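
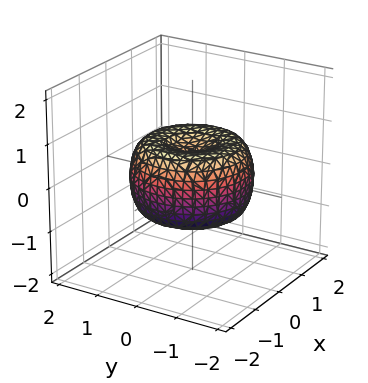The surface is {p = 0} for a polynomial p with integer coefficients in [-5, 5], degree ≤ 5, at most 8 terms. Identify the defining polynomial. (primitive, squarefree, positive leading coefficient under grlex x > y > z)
2*x^4 + 4*x^2*y^2 + 2*y^4 - 3*x^2 - 3*y^2 + 3*z^2 - 1

First, deg p = 4.
Next, by symmetry, the z-axis is an axis of rotation, so x and y enter only as x² + y².
Next, from the visible intercepts: a circular section at z = 0 has radius between 1 and 2.
Finally, together with the visible shape, these determine p as stated.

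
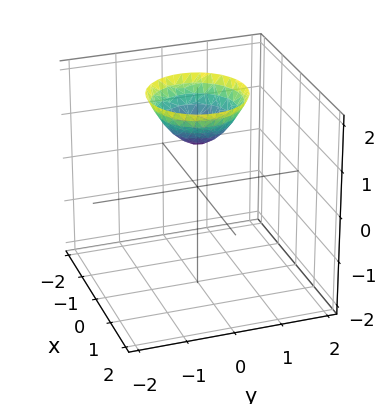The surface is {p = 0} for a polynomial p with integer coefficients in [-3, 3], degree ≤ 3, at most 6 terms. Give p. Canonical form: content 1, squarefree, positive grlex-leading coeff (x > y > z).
x^2 + y^2 - z + 1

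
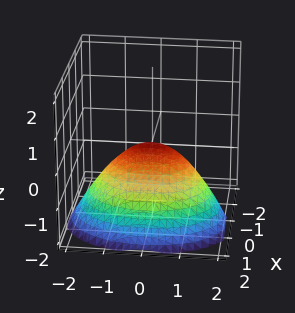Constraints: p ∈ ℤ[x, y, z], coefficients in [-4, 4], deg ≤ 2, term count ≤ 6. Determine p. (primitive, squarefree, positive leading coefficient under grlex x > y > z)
2*x^2 + x*z + y^2 + 2*z

1. The degree is 2 — no degree-1 surface has this shape.
2. Reading off the gridlines: one y-axis crossing is at y = 0; one z-axis crossing is at z = 0; it crosses the x-axis at the gridline x = 0.
3. Putting this together gives p.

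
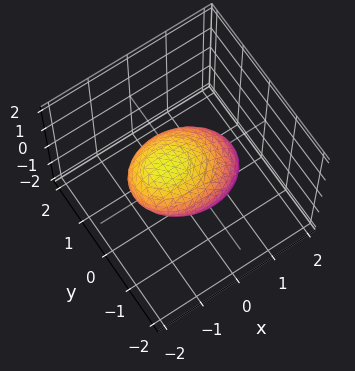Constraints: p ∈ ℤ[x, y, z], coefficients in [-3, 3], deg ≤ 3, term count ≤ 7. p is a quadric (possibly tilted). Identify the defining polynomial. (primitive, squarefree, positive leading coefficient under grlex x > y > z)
1. The degree is 2 — no degree-1 surface has this shape.
2. Reading off the gridlines: among the integer gridlines, it crosses the y-axis at y ∈ {-1, 1}; among the integer gridlines, it crosses the z-axis at z ∈ {-1, 1}.
3. Matching integer coefficients to the picture gives p.

2*x^2 + 2*x*z + 3*y^2 + 3*z^2 - 3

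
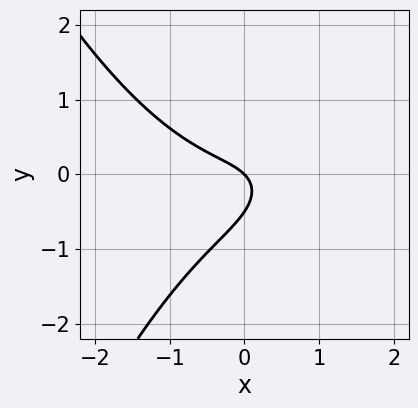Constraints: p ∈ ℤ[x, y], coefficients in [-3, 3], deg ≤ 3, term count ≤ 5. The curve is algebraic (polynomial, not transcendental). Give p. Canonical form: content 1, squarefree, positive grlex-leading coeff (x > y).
x^3 - x*y + 2*y^2 + x + y

First, degree: the shape is more complex than any degree-2 curve, so deg p = 3.
Next, reading off the gridlines: it meets the x-axis at x = 0 (among the integer gridlines); it meets the y-axis at y = 0 (among the integer gridlines).
Finally, the integer polynomial consistent with all of this is the stated p.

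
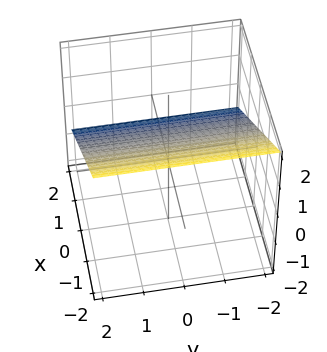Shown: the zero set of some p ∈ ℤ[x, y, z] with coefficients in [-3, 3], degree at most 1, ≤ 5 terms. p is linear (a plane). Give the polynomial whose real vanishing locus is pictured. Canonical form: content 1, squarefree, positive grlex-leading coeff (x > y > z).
1. Degree: every cross-section is a straight line — this is a plane, so deg p = 1.
2. Against the integer gridlines: it meets the x-axis at x = 1 (among the integer gridlines); it misses every integer gridline on the y-axis.
3. The integer polynomial consistent with all of this is the stated p.

2*x + 3*z - 2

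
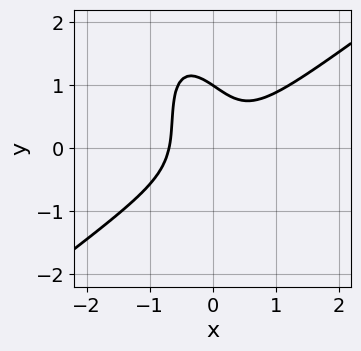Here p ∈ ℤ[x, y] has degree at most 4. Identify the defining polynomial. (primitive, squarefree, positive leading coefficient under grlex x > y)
3*x^3 - 2*x^2*y - 2*x*y^2 - y^3 + 1

(a) Degree: the shape is more complex than any degree-2 curve, so deg p = 3.
(b) Checking where it meets the axes: it meets the y-axis at y = 1 (among the integer gridlines).
(c) Solving for integer coefficients yields p as stated.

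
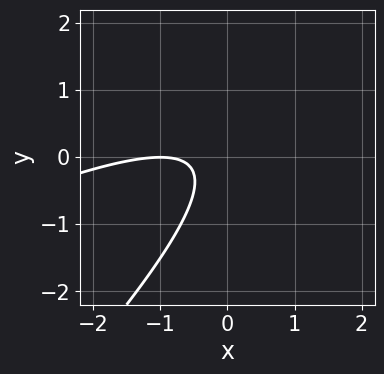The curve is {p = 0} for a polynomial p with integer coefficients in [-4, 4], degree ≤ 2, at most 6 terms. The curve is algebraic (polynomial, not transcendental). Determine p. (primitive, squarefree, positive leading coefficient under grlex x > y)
x^2 - 3*x*y + 2*y^2 + 2*x + 1

(a) Degree: the shape is more complex than any degree-1 curve, so deg p = 2.
(b) Against the integer gridlines: the curve avoids every integer y-axis point in the box; it meets the x-axis at x = -1 (among the integer gridlines).
(c) Together with the visible shape, these determine p as stated.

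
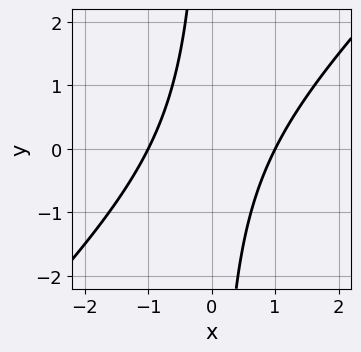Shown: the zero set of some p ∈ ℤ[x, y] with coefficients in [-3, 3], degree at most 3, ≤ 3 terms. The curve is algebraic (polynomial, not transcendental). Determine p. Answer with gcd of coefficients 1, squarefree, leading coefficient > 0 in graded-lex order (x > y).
x^2 - x*y - 1

First, the degree is 2 — no degree-1 curve has this shape.
Then, observable constraints: the curve avoids every integer y-axis point in the box; among the integer gridlines, it crosses the x-axis at x ∈ {-1, 1}.
Finally, the integer polynomial consistent with all of this is the stated p.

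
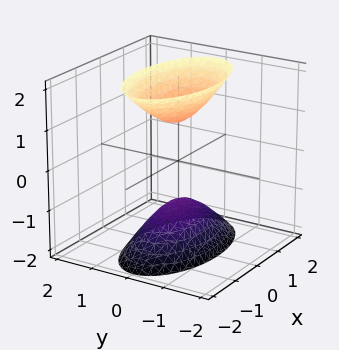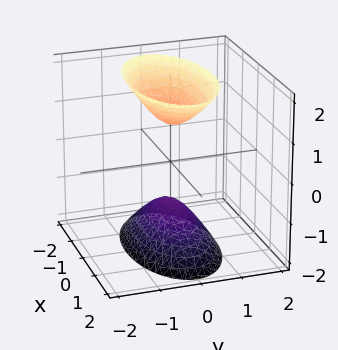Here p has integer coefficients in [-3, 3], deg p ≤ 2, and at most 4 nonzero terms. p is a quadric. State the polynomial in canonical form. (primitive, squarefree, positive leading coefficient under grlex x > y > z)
x^2 + 3*y^2 - z^2 + 1

(a) I count 2 distinct pieces. They look like related sheets of one shape, so recover p as a whole.
(b) deg p = 2. Two separate bowl-shaped sheets opening away from each other; a quadric.
(c) Symmetries: the x ↦ −x reflection is a symmetry, so x appears only in even powers; mirror symmetry z ↦ −z ⇒ only even powers of z; mirror symmetry y ↦ −y ⇒ only even powers of y.
(d) From the visible intercepts: it misses every integer gridline on the x-axis; the z-axis gridline crossings are at z ∈ {-1, 1}; it misses every integer gridline on the y-axis.
(e) Together with the visible shape, these determine p as stated.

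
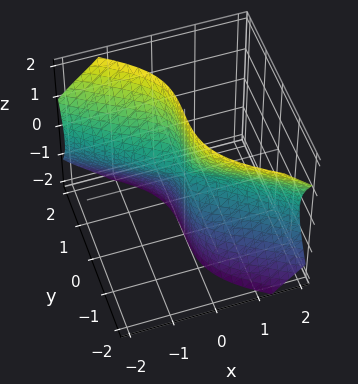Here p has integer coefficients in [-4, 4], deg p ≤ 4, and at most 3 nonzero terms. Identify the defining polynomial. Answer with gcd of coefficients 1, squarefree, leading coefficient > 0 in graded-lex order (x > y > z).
First, degree: no degree-2 surface has this shape, so deg p = 3.
Then, observable constraints: one x-axis crossing is at x = 0; one y-axis crossing is at y = 0.
Finally, together with the visible shape, these determine p as stated. Check: (0, 0, 2) on the z-axis lies on the surface, and p(0, 0, 2) = 0. ✓

x^3 + 3*x*z^2 + 2*y^3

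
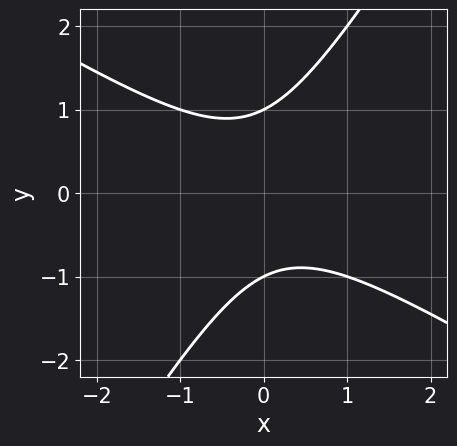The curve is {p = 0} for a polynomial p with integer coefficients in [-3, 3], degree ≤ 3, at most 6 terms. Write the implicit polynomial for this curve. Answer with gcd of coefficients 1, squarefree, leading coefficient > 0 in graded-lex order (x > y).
deg p = 2. A generic line meets the curve in up to 2 points.
Against the integer gridlines: no x-intercept at any integer in the box; the y-axis gridline crossings are at y ∈ {-1, 1}.
Matching integer coefficients to the picture gives p.

x^2 + x*y - y^2 + 1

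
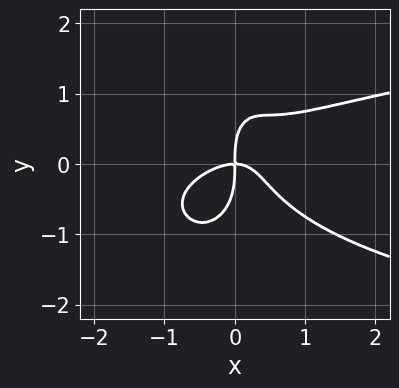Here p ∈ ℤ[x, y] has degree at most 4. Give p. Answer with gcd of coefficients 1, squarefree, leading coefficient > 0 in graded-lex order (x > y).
3*x^2*y^2 + y^4 - 2*x^3 + 2*x^2*y - 2*x*y

(a) The degree is 4 — the shape is more complex than any degree-3 curve.
(b) Observable constraints: it crosses the x-axis at the gridline x = 0; it crosses the y-axis at the gridline y = 0.
(c) Assembling these constraints gives the stated polynomial.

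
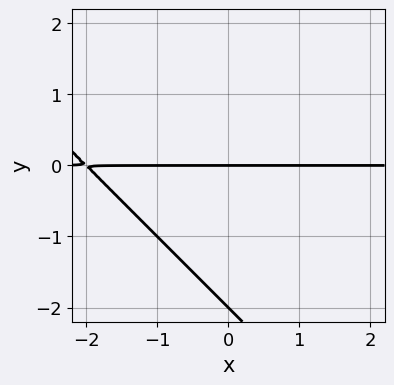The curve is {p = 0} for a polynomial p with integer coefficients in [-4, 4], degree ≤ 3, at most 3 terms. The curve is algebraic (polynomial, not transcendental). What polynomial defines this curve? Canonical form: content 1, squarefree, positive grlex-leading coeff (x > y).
x*y + y^2 + 2*y

(a) Degree: no degree-1 curve has this shape, so deg p = 2.
(b) Observable constraints: the y-axis gridline crossings are at y ∈ {-2, 0}; every point of the x-axis in the box is on the curve.
(c) Matching integer coefficients to the picture gives p.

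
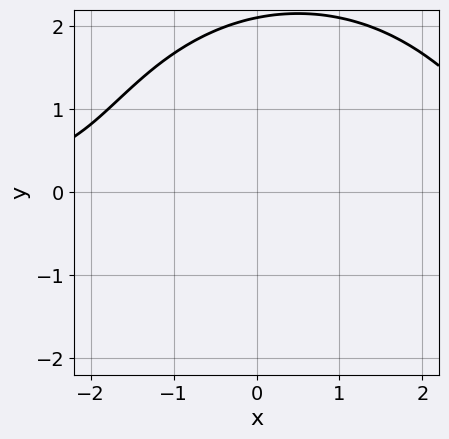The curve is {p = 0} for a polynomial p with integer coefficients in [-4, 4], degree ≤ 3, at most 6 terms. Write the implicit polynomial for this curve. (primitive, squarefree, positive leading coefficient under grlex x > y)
x^2*y + y^3 - x*y - 3*y - 3

(a) deg p = 3. A generic line meets the curve in up to 3 points.
(b) From the axis intercepts and sections: the curve avoids every integer y-axis point in the box; it misses every integer gridline on the x-axis.
(c) Matching integer coefficients to the picture gives p.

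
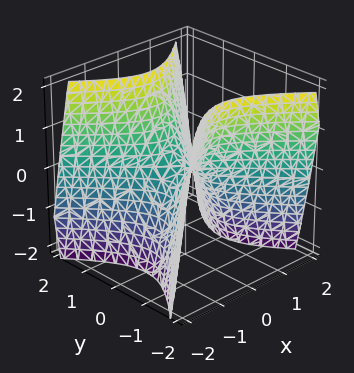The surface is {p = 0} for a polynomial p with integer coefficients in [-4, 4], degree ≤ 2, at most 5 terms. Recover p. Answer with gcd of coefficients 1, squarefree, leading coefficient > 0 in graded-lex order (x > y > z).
1. Degree: a saddle surface; a quadric, so deg p = 2.
2. Symmetries: mirror symmetry x ↦ −x ⇒ only even powers of x; mirror symmetry y ↦ −y ⇒ only even powers of y.
3. From the visible intercepts: one y-axis crossing is at y = 0; it crosses the x-axis at the gridline x = 0; one z-axis crossing is at z = 0.
4. Fitting integer coefficients to these (and the overall shape) gives p.

3*x^2 - 3*y^2 + 2*z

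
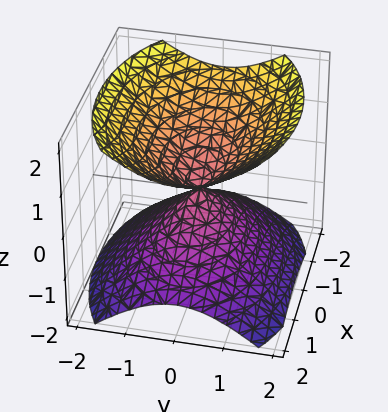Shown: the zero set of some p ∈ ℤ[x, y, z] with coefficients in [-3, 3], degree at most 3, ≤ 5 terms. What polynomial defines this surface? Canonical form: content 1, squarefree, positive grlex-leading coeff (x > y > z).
I count 2 distinct pieces.
deg p = 2.
Symmetries: mirror symmetry x ↦ −x ⇒ only even powers of x; mirror symmetry z ↦ −z ⇒ only even powers of z; it's symmetric under y → −y, forcing even powers of y.
Checking where it meets the axes: one y-axis crossing is at y = 0; one x-axis crossing is at x = 0.
Assembling these constraints gives the stated polynomial.

x^2 + 2*y^2 - 2*z^2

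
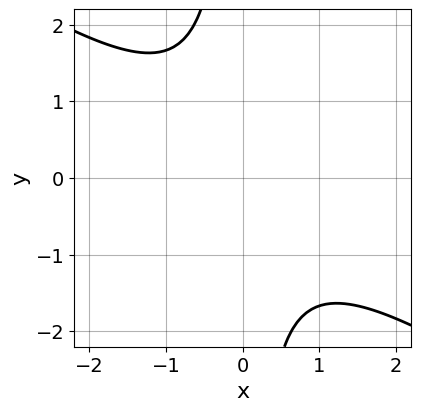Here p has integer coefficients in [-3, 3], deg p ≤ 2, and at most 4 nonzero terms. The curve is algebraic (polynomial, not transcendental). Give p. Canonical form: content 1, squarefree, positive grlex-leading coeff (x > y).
(a) The degree is 2 — the shape is more complex than any degree-1 curve.
(b) Against the integer gridlines: the curve avoids every integer x-axis point in the box; it misses every integer gridline on the y-axis.
(c) The integer polynomial consistent with all of this is the stated p.

2*x^2 + 3*x*y + 3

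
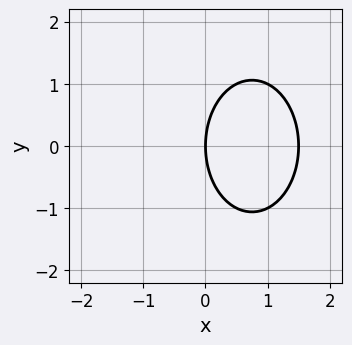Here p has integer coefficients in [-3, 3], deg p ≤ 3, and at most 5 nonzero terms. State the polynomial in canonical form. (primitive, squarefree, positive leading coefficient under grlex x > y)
2*x^2 + y^2 - 3*x

(a) deg p = 2. A generic line meets the curve in up to 2 points.
(b) Symmetries: it's symmetric under y → −y, forcing even powers of y.
(c) Checking where it meets the axes: it crosses the x-axis at the gridline x = 0; one y-axis crossing is at y = 0.
(d) Assembling these constraints gives the stated polynomial.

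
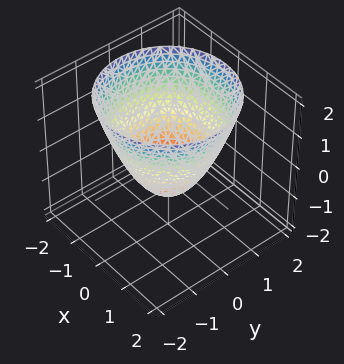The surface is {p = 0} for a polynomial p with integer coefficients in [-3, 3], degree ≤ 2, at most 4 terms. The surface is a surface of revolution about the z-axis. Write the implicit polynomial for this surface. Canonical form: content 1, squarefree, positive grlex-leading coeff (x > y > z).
x^2 + y^2 - z - 1

Degree: no degree-1 surface has this shape, so deg p = 2.
Symmetries: the surface is invariant under rotation about z: p = q(x² + y², z).
From the visible intercepts: it crosses the z-axis at the gridline z = -1; a circular section at z = 0 has radius exactly 1; among the integer gridlines, it crosses the x-axis at x ∈ {-1, 1}; the y-axis gridline crossings are at y ∈ {-1, 1}.
Fitting integer coefficients to these (and the overall shape) gives p.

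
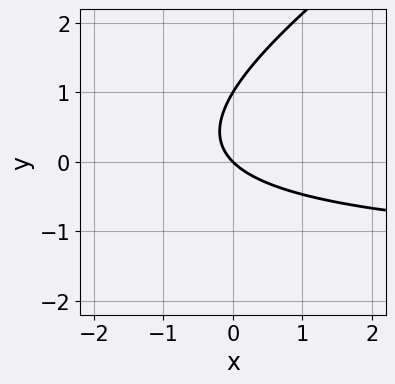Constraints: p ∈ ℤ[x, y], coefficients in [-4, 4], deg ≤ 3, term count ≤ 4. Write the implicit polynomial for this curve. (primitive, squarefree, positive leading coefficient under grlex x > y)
2*x*y - 3*y^2 + 3*x + 3*y

The degree is 2 — no degree-1 curve has this shape.
Reading off the gridlines: it meets the x-axis at x = 0 (among the integer gridlines); among the integer gridlines, it crosses the y-axis at y ∈ {0, 1}.
Assembling these constraints gives the stated polynomial.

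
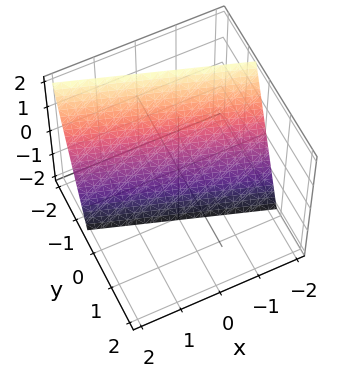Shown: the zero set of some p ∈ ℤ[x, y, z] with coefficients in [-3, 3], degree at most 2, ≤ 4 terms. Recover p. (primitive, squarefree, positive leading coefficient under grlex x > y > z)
x + 3*y + z + 2

The degree is 1 — the surface is flat (a plane).
Checking where it meets the axes: it crosses the x-axis at the gridline x = -2; it meets the z-axis at z = -2 (among the integer gridlines).
Together with the visible shape, these determine p as stated.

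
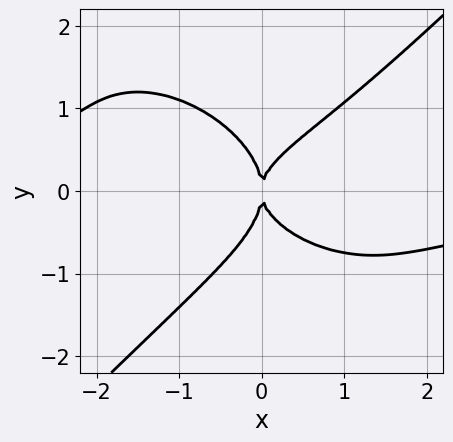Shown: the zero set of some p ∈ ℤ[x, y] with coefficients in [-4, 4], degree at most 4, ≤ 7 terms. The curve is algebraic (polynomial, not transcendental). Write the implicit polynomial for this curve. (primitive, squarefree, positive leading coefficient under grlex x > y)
First, the degree is 4 — no degree-3 curve has this shape.
Then, checking where it meets the axes: it crosses the x-axis at the gridline x = 0; one y-axis crossing is at y = 0.
Finally, fitting integer coefficients to these (and the overall shape) gives p.

2*x^3*y + x^2*y^2 - 3*y^4 - 2*x*y^2 + 3*x^2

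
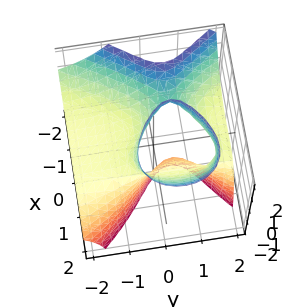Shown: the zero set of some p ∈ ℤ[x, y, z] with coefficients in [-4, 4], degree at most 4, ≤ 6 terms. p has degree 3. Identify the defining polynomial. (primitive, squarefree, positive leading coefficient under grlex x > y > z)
2*x^3 + 3*y^2*z - 3*x*z - 3*y*z - 1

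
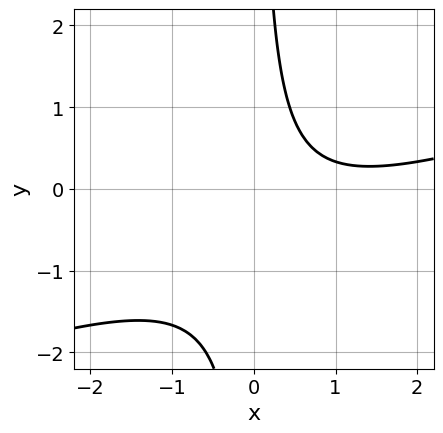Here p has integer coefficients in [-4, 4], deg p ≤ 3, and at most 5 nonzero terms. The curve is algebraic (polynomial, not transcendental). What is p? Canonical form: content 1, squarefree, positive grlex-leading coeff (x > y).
x^2 - 3*x*y - 2*x + 2

First, degree: a generic line meets the curve in up to 2 points, so deg p = 2.
Next, from the axis intercepts and sections: no y-intercept at any integer in the box; no x-intercept at any integer in the box.
Finally, fitting integer coefficients to these (and the overall shape) gives p.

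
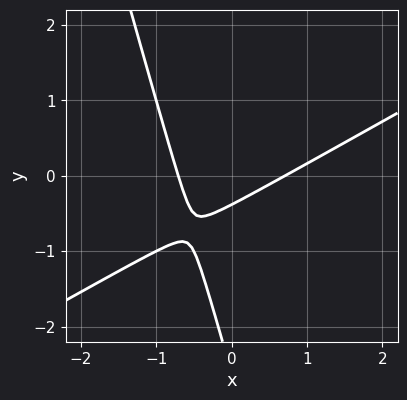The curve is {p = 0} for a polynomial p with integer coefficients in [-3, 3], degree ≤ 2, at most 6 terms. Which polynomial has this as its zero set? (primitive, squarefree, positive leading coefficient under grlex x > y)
2*x^2 - 3*x*y - y^2 - 3*y - 1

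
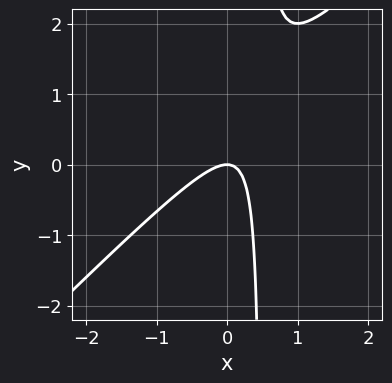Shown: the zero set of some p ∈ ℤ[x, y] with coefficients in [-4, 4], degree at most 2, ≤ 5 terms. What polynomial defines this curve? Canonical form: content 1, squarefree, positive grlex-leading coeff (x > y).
2*x^2 - 2*x*y + y

First, degree: a generic line meets the curve in up to 2 points, so deg p = 2.
Next, against the integer gridlines: one x-axis crossing is at x = 0; one y-axis crossing is at y = 0.
Finally, assembling these constraints gives the stated polynomial.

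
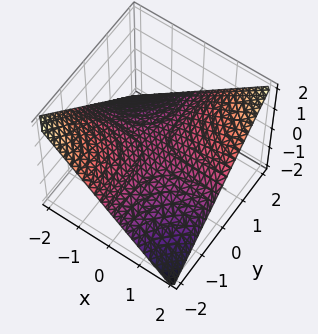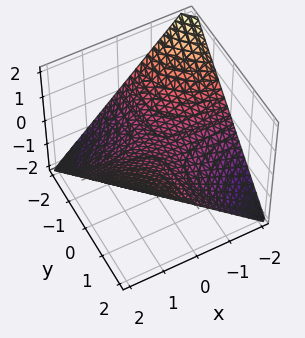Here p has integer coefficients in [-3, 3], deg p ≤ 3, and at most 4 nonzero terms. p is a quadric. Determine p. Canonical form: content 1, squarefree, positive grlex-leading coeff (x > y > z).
x*y - 2*z

First, the degree is 2 — a hyperbolic paraboloid; a quadric.
Next, checking where it meets the axes: it crosses the z-axis at the gridline z = 0; the visible x-axis segment lies entirely on the surface; every point of the y-axis in the box is on the surface.
Finally, putting this together gives p.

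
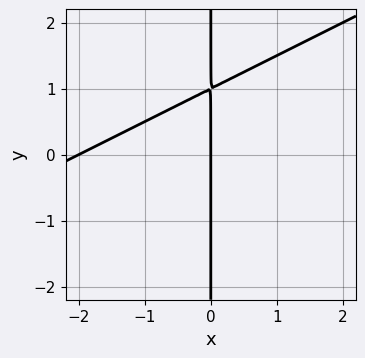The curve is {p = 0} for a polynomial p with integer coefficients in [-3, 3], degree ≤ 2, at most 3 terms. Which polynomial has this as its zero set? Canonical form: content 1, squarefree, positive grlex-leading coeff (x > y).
(a) The degree is 2 — the shape is more complex than any degree-1 curve.
(b) From the visible intercepts: among the integer gridlines, it crosses the x-axis at x ∈ {-2, 0}; every point of the y-axis in the box is on the curve.
(c) Together with the visible shape, these determine p as stated.

x^2 - 2*x*y + 2*x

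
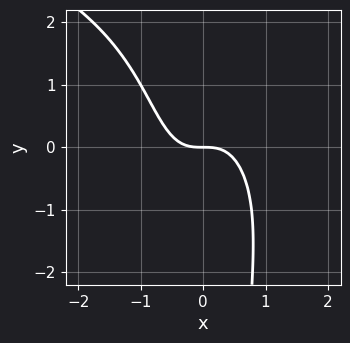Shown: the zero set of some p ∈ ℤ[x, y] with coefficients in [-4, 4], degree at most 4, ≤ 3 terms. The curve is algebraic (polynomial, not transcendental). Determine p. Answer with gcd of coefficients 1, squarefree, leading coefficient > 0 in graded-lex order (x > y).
(a) The degree is 4 — no degree-3 curve has this shape.
(b) Observable constraints: it meets the x-axis at x = 0 (among the integer gridlines); it crosses the y-axis at the gridline y = 0.
(c) Together with the visible shape, these determine p as stated.

x^2*y^2 + 3*x^3 + 2*y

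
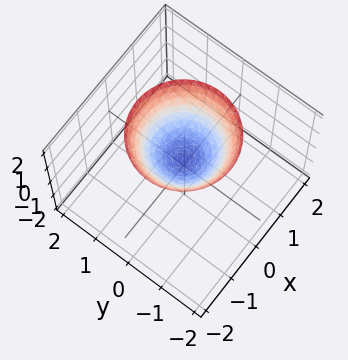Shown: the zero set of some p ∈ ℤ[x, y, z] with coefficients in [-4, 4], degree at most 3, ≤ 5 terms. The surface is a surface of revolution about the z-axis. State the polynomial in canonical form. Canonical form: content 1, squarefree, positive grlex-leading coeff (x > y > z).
1. The degree is 2 — no degree-1 surface has this shape.
2. Symmetry: the surface is invariant under rotation about z: p = q(x² + y², z).
3. From the axis intercepts and sections: a circular section at z = 1 has radius between 0 and 1; the surface avoids every integer x-axis point in the box.
4. Assembling these constraints gives the stated polynomial.

3*x^2 + 3*y^2 - 3*z + 1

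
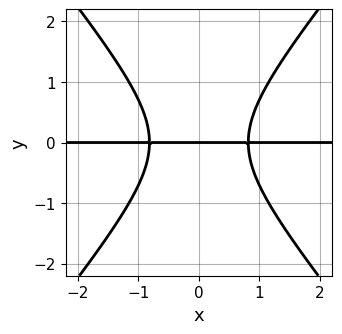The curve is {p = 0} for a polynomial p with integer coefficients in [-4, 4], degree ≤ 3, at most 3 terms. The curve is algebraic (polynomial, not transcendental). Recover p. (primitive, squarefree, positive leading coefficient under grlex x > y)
3*x^2*y - 2*y^3 - 2*y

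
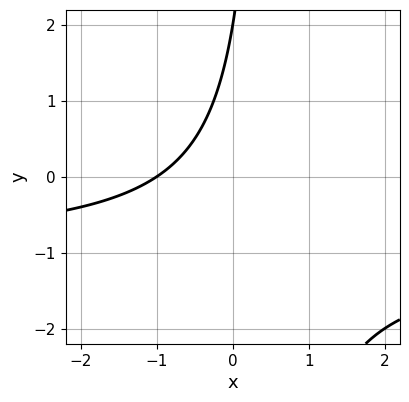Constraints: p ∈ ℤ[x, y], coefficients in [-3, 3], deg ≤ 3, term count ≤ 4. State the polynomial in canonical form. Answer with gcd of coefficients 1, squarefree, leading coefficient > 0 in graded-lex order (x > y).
The degree is 2 — the shape is more complex than any degree-1 curve.
From the axis intercepts and sections: one x-axis crossing is at x = -1; it crosses the y-axis at the gridline y = 2.
Together with the visible shape, these determine p as stated.

2*x*y + 2*x - y + 2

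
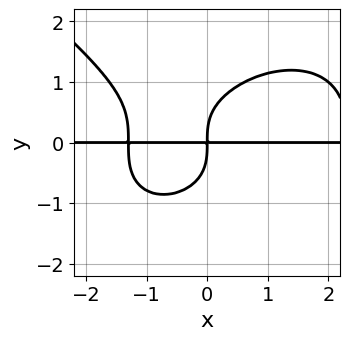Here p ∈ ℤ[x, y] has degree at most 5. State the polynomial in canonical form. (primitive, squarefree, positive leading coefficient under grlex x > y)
x^3*y + 2*y^4 - x^2*y - 3*x*y

deg p = 4.
Observable constraints: the visible x-axis segment lies entirely on the curve.
Matching integer coefficients to the picture gives p.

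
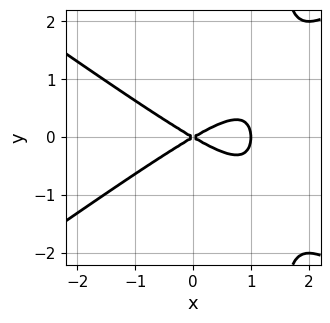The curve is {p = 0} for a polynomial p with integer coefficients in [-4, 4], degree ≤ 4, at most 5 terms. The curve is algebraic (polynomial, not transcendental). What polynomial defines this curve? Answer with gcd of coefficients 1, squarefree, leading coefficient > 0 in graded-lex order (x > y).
x^3 - 2*x*y^2 - x^2 + 3*y^2

(a) deg p = 3. A generic line meets the curve in up to 3 points.
(b) Symmetries: the y ↦ −y reflection is a symmetry, so y appears only in even powers.
(c) Checking where it meets the axes: among the integer gridlines, it crosses the x-axis at x ∈ {0, 1}; one y-axis crossing is at y = 0.
(d) Fitting integer coefficients to these (and the overall shape) gives p.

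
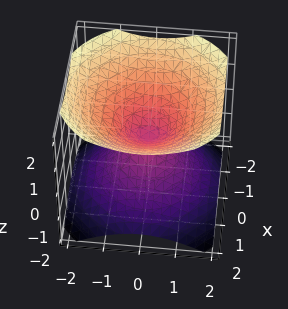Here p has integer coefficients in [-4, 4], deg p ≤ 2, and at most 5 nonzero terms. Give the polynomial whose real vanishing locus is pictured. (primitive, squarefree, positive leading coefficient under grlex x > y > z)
1. There are 2 components. They look like related sheets of one shape, so recover p as a whole.
2. deg p = 2. Two nappes meeting at a single point; a quadric.
3. Symmetries: every cross-section ⟂ z is a circle, so x, y appear only via x² + y²; mirror symmetry z ↦ −z ⇒ only even powers of z.
4. Checking where it meets the axes: it meets the z-axis at z = 0 (among the integer gridlines); a circular section at z = 1 has radius between 1 and 2.
5. These observations pin down the coefficients.

2*x^2 + 2*y^2 - 3*z^2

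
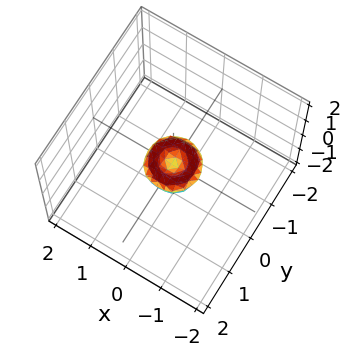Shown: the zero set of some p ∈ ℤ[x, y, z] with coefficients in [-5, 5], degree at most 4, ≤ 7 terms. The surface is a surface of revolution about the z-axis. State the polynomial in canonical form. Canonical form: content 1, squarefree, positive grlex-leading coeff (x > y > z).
2*x^4 + 4*x^2*y^2 + 2*y^4 - x^2 - y^2 + 2*z^2

First, the degree is 4 — a generic line meets the surface in up to 4 points.
Then, symmetries: rotational symmetry about the z-axis ⇒ p depends on x, y only through x² + y².
Next, observable constraints: a circular section at z = 0 has radius between 0 and 1; it crosses the x-axis at the gridline x = 0; one y-axis crossing is at y = 0; one z-axis crossing is at z = 0.
Finally, putting this together gives p.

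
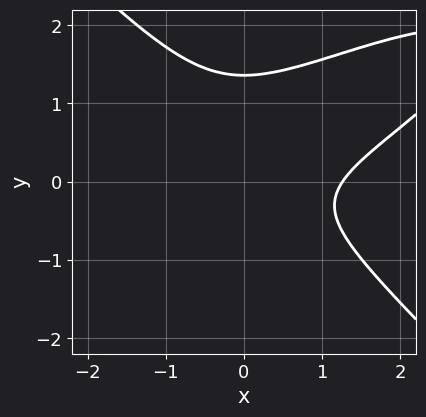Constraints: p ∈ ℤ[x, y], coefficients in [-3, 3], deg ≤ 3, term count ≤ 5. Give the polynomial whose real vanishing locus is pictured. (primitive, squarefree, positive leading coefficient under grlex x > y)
x^3 - 2*x^2*y + 3*y^3 - 3*y^2 - 2

(a) deg p = 3. The shape is more complex than any degree-2 curve.
(b) The integer polynomial consistent with all of this is the stated p.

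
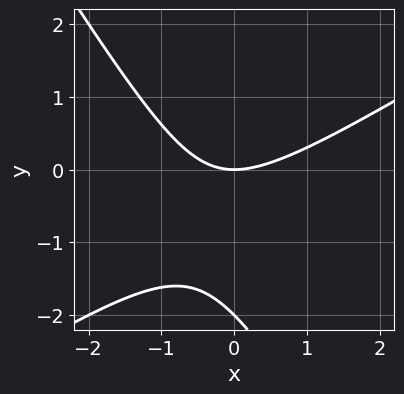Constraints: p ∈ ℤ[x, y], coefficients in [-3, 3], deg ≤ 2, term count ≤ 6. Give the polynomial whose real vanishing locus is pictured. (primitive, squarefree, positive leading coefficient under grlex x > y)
deg p = 2. The shape is more complex than any degree-1 curve.
From the axis intercepts and sections: it meets the x-axis at x = 0 (among the integer gridlines); among the integer gridlines, it crosses the y-axis at y ∈ {-2, 0}.
Solving for integer coefficients yields p as stated.

x^2 - x*y - y^2 - 2*y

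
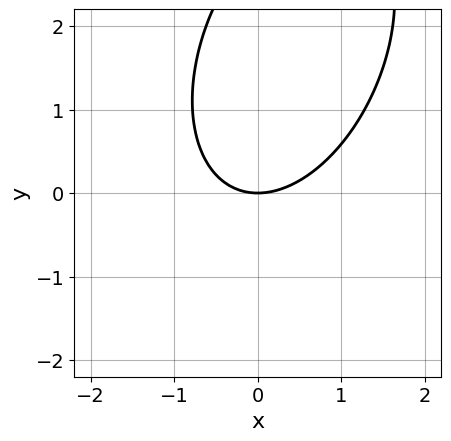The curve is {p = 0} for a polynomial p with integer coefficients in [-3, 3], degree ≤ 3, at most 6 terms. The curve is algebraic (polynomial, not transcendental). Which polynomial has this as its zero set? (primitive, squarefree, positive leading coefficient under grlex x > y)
(a) deg p = 2.
(b) Checking where it meets the axes: it crosses the y-axis at the gridline y = 0; it crosses the x-axis at the gridline x = 0.
(c) Together with the visible shape, these determine p as stated.

2*x^2 - x*y + y^2 - 3*y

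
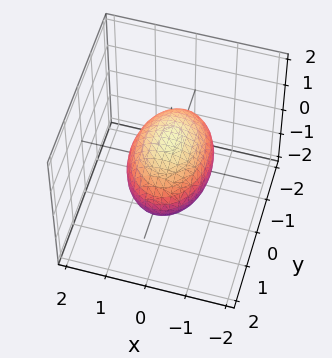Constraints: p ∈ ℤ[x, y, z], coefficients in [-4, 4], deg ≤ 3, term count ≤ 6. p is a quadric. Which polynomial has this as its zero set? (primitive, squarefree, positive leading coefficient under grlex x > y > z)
2*x^2 + y^2 + 2*z^2 - 2

(a) Degree: bounded and convex; a quadric, so deg p = 2.
(b) Symmetries: it's symmetric under y → −y, forcing even powers of y; mirror symmetry z ↦ −z ⇒ only even powers of z; it's symmetric under x → −x, forcing even powers of x.
(c) From the axis intercepts and sections: the x-axis gridline crossings are at x ∈ {-1, 1}; the z-axis gridline crossings are at z ∈ {-1, 1}.
(d) Fitting integer coefficients to these (and the overall shape) gives p.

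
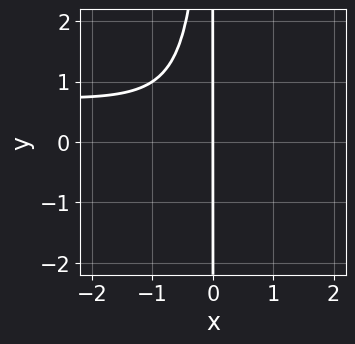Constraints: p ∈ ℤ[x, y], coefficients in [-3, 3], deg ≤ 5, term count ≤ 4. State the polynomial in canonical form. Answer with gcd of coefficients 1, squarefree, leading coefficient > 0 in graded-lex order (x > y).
First, degree: a generic line meets the curve in up to 4 points, so deg p = 4.
Then, reading off the gridlines: the visible y-axis segment lies entirely on the curve; one x-axis crossing is at x = 0.
Finally, putting this together gives p.

x^3*y - x^3 - 2*x^2*y - 2*x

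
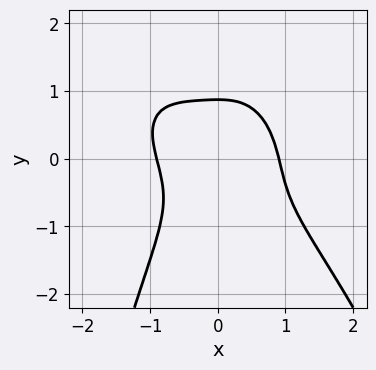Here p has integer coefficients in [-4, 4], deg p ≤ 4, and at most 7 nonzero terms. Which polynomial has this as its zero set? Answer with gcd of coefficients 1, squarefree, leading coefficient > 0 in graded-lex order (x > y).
3*x^4 + 3*x^3*y + 2*x^2*y^2 + 3*y^3 - 2

1. The degree is 4 — no degree-3 curve has this shape.
2. The integer polynomial consistent with all of this is the stated p.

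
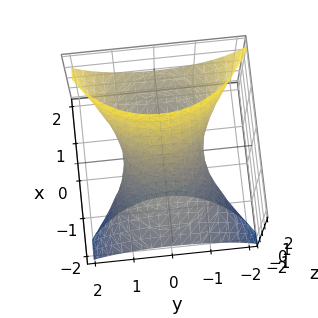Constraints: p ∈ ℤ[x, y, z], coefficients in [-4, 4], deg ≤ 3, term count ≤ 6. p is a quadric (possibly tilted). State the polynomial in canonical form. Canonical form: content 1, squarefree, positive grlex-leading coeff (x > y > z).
First, the degree is 2 — a generic line meets the surface in up to 2 points.
Then, from the axis intercepts and sections: the z-axis gridline crossings are at z ∈ {-1, 1}; the x-axis gridline crossings are at x ∈ {-1, 1}; among the integer gridlines, it crosses the y-axis at y ∈ {-1, 1}.
Finally, solving for integer coefficients yields p as stated.

x^2 - 3*x*z + y^2 + z^2 - 1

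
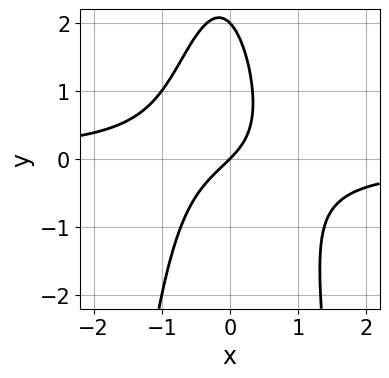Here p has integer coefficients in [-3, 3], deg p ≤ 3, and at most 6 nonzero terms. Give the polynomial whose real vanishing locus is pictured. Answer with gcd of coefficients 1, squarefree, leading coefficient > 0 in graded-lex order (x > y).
3*x^2*y + y^2 + 2*x - 2*y

(a) Degree: the shape is more complex than any degree-2 curve, so deg p = 3.
(b) From the visible intercepts: the y-axis gridline crossings are at y ∈ {0, 2}; it crosses the x-axis at the gridline x = 0.
(c) Solving for integer coefficients yields p as stated.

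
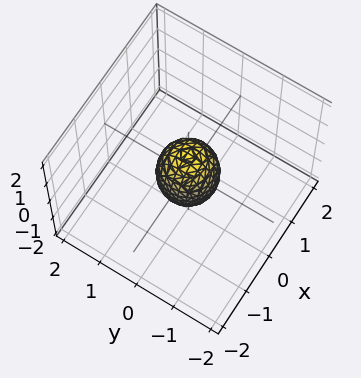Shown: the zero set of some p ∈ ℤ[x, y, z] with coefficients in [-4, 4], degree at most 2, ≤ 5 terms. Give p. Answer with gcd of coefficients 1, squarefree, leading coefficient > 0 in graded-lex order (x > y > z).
2*x^2 + 2*y^2 + z^2 - 1

1. The degree is 2 — a closed, bounded, convex surface; a quadric.
2. Symmetries: mirror symmetry z ↦ −z ⇒ only even powers of z; the surface is invariant under rotation about z: p = q(x² + y², z).
3. Checking where it meets the axes: a circular section at z = 0 has radius between 0 and 1; among the integer gridlines, it crosses the z-axis at z ∈ {-1, 1}.
4. Matching integer coefficients to the picture gives p.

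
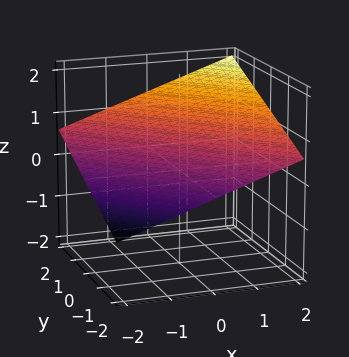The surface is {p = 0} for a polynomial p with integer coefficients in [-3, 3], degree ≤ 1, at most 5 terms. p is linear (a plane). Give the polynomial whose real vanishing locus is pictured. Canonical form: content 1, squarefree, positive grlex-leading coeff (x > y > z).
x + y - 3*z + 2

deg p = 1. The surface is flat (a plane).
From the visible intercepts: one y-axis crossing is at y = -2; one x-axis crossing is at x = -2.
These observations pin down the coefficients.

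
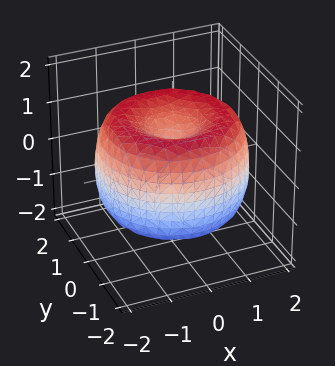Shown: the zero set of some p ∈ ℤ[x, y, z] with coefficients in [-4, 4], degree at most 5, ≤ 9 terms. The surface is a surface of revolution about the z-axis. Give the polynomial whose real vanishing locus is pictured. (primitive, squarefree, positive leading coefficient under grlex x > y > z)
x^4 + 2*x^2*y^2 + y^4 - 3*x^2 - 3*y^2 + 2*z^2 - 1

1. The degree is 4 — a generic line meets the surface in up to 4 points.
2. Symmetry: the surface is invariant under rotation about z: p = q(x² + y², z).
3. Checking where it meets the axes: a circular section at z = 1 has radius between 0 and 1.
4. Putting this together gives p.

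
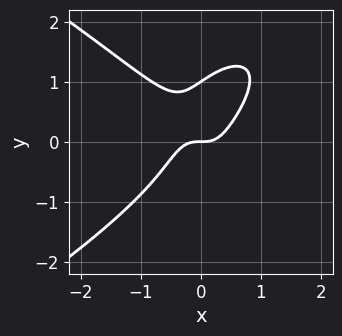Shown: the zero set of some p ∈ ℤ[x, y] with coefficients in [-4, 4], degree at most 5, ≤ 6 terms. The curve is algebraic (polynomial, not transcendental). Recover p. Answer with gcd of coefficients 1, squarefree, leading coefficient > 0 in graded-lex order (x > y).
1. deg p = 4. No degree-3 curve has this shape.
2. Reading off the gridlines: it meets the x-axis at x = 0 (among the integer gridlines); the y-axis gridline crossings are at y ∈ {0, 1}.
3. Matching integer coefficients to the picture gives p.

y^4 + 3*x^3 - 2*x*y^2 - y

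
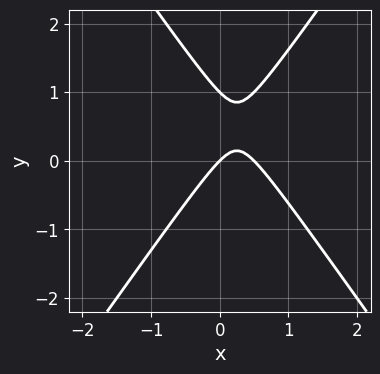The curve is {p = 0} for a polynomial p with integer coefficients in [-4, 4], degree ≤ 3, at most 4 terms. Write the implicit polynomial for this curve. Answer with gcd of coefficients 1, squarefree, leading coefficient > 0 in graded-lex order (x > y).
2*x^2 - y^2 - x + y

(a) Degree: a generic line meets the curve in up to 2 points, so deg p = 2.
(b) Observable constraints: among the integer gridlines, it crosses the y-axis at y ∈ {0, 1}; it crosses the x-axis at the gridline x = 0.
(c) Assembling these constraints gives the stated polynomial.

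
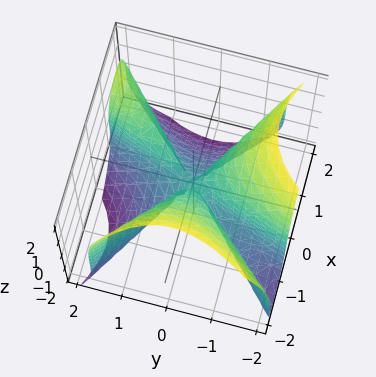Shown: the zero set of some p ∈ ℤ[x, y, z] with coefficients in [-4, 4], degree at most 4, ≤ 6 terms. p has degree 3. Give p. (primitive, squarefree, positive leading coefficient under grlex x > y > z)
2*x^3 - 3*x*y^2 + y^3 + z^3

1. Degree: a generic line meets the surface in up to 3 points, so deg p = 3.
2. From the axis intercepts and sections: it meets the y-axis at y = 0 (among the integer gridlines); one x-axis crossing is at x = 0.
3. The integer polynomial consistent with all of this is the stated p.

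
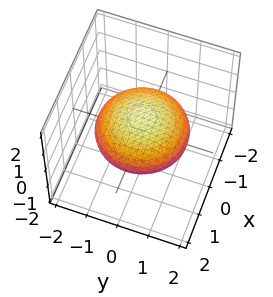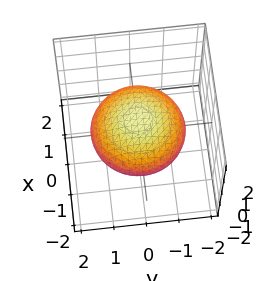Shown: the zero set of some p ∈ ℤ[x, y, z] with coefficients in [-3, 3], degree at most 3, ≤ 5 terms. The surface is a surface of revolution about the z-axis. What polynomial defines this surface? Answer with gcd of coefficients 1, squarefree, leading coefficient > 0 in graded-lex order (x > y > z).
x^2 + y^2 + 3*z^2 - 2

1. Degree: a generic line meets the surface in up to 2 points, so deg p = 2.
2. Symmetries: the surface is invariant under rotation about z: p = q(x² + y², z).
3. From the visible intercepts: a circular section at z = 0 has radius between 1 and 2.
4. Assembling these constraints gives the stated polynomial.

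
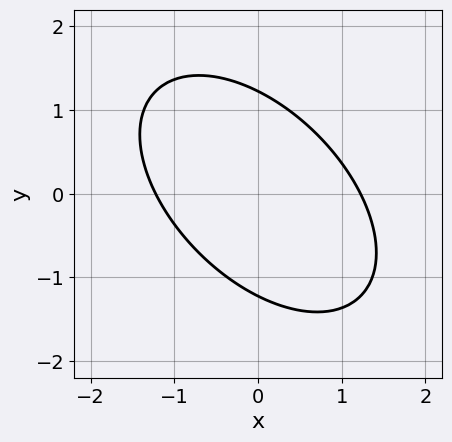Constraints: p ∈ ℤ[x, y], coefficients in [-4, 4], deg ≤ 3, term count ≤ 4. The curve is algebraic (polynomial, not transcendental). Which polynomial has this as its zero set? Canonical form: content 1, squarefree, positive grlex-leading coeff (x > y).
2*x^2 + 2*x*y + 2*y^2 - 3

(a) Degree: no degree-1 curve has this shape, so deg p = 2.
(b) The integer polynomial consistent with all of this is the stated p.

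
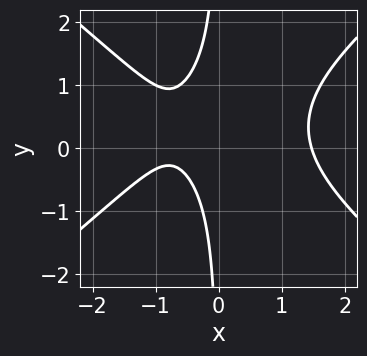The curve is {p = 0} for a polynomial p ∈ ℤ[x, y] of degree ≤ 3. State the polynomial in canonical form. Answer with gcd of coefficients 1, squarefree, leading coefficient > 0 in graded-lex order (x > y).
First, deg p = 3.
Next, checking where it meets the axes: the curve avoids every integer y-axis point in the box.
Finally, putting this together gives p.

2*x^3 - 3*x*y^2 + 2*x*y - 3*x - 2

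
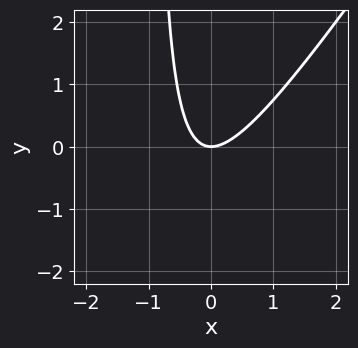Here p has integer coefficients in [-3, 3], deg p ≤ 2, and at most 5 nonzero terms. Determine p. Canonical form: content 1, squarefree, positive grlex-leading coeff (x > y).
3*x^2 - 2*x*y - 2*y

First, the degree is 2 — no degree-1 curve has this shape.
Then, from the axis intercepts and sections: one y-axis crossing is at y = 0; it meets the x-axis at x = 0 (among the integer gridlines).
Finally, the integer polynomial consistent with all of this is the stated p.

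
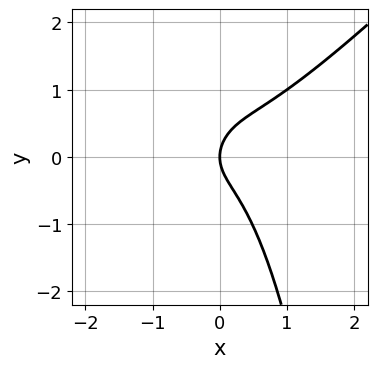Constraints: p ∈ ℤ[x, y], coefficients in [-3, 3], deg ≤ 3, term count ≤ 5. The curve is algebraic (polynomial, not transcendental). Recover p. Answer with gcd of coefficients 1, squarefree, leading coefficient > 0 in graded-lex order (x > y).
3*x^3 - 3*x^2*y - 2*y^2 + 2*x

The degree is 3 — no degree-2 curve has this shape.
From the axis intercepts and sections: it crosses the y-axis at the gridline y = 0; it crosses the x-axis at the gridline x = 0.
These observations pin down the coefficients.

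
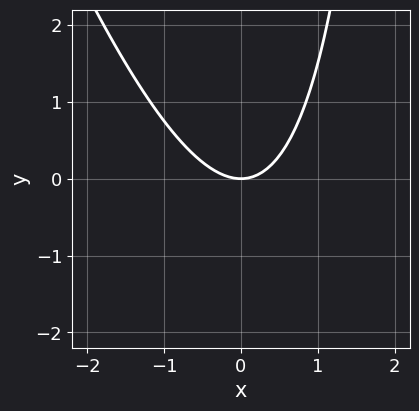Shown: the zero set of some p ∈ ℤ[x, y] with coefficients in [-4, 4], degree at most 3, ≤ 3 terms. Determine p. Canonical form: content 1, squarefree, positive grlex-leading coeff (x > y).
3*x^2 + x*y - 3*y

(a) deg p = 2. No degree-1 curve has this shape.
(b) Observable constraints: it meets the x-axis at x = 0 (among the integer gridlines); it crosses the y-axis at the gridline y = 0.
(c) Together with the visible shape, these determine p as stated.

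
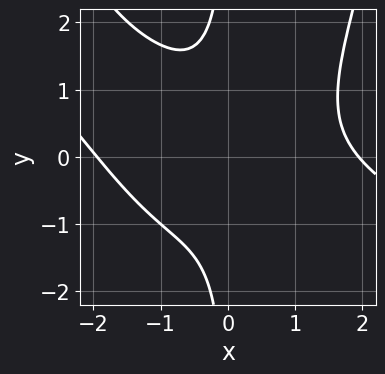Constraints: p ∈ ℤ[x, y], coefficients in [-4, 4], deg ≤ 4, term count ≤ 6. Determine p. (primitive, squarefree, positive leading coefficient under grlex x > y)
x^4 + 2*x^3*y - 3*x*y^2 - 3*x^2 - 3

The degree is 4 — a generic line meets the curve in up to 4 points.
Checking where it meets the axes: it misses every integer gridline on the y-axis.
The integer polynomial consistent with all of this is the stated p.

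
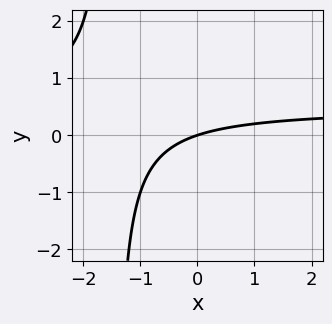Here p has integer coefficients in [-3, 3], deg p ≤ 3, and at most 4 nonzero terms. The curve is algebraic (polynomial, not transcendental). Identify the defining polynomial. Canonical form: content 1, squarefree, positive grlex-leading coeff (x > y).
2*x*y - x + 3*y

First, degree: a generic line meets the curve in up to 2 points, so deg p = 2.
Next, checking where it meets the axes: it meets the x-axis at x = 0 (among the integer gridlines); it crosses the y-axis at the gridline y = 0.
Finally, together with the visible shape, these determine p as stated.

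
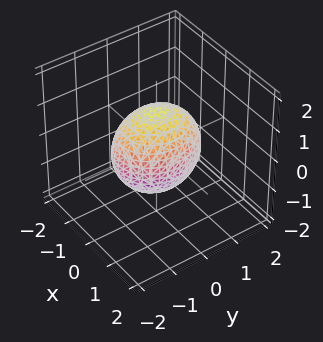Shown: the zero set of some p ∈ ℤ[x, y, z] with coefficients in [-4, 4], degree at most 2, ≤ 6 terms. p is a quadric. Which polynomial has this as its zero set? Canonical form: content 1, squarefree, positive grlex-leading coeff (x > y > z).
3*x^2 + 2*y^2 + 2*z^2 - 3

(a) Degree: a closed, bounded, convex surface; a quadric, so deg p = 2.
(b) Symmetries: the y ↦ −y reflection is a symmetry, so y appears only in even powers; it's symmetric under z → −z, forcing even powers of z; the x ↦ −x reflection is a symmetry, so x appears only in even powers.
(c) Reading off the gridlines: among the integer gridlines, it crosses the x-axis at x ∈ {-1, 1}.
(d) Putting this together gives p.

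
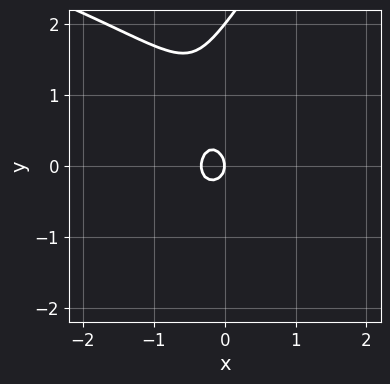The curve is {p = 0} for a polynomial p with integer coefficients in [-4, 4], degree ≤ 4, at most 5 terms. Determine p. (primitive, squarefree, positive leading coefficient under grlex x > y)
x*y^2 - y^3 + 3*x^2 + 2*y^2 + x

First, the degree is 3 — a generic line meets the curve in up to 3 points.
Next, against the integer gridlines: the y-axis gridline crossings are at y ∈ {0, 2}; it crosses the x-axis at the gridline x = 0.
Finally, putting this together gives p.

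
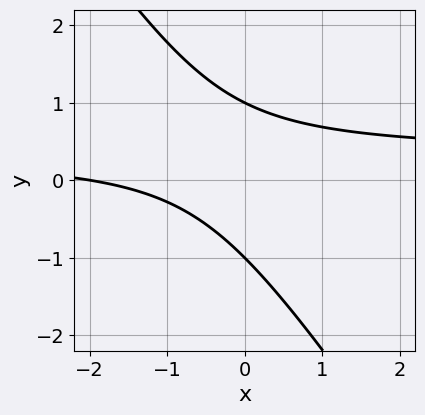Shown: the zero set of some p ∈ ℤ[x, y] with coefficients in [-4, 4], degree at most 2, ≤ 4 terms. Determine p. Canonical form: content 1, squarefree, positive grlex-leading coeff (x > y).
3*x*y + 2*y^2 - x - 2

First, the degree is 2 — no degree-1 curve has this shape.
Then, from the visible intercepts: it meets the x-axis at x = -2 (among the integer gridlines); the y-axis gridline crossings are at y ∈ {-1, 1}.
Finally, assembling these constraints gives the stated polynomial.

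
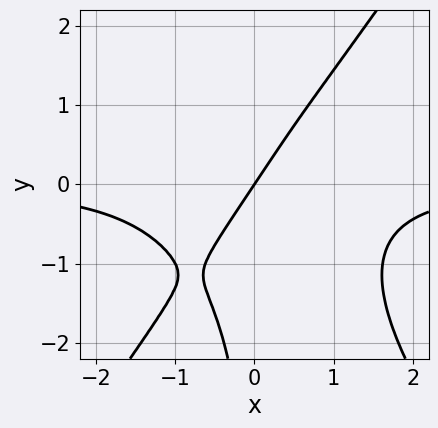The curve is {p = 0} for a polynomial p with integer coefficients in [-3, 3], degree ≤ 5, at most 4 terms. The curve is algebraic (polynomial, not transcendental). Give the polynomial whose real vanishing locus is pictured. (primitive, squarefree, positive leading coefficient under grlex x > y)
2*x^3*y - x*y^3 + 3*x - 2*y

1. deg p = 4. A generic line meets the curve in up to 4 points.
2. From the axis intercepts and sections: it meets the y-axis at y = 0 (among the integer gridlines); one x-axis crossing is at x = 0.
3. Assembling these constraints gives the stated polynomial.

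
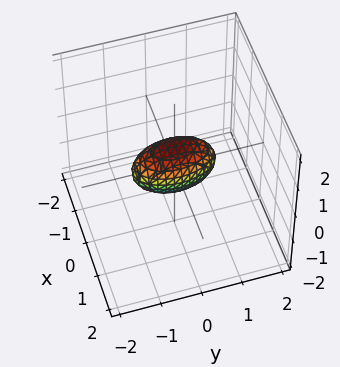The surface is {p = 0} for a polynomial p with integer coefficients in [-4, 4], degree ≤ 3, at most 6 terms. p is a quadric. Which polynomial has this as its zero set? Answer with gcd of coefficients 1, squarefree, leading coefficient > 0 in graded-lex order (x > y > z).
3*x^2 + y^2 + 2*z^2 - 1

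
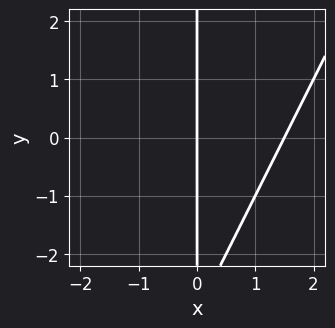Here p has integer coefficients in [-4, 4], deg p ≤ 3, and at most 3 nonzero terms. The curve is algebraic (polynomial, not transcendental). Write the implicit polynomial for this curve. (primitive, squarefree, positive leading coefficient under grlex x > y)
The degree is 2 — the shape is more complex than any degree-1 curve.
Observable constraints: every point of the y-axis in the box is on the curve; one x-axis crossing is at x = 0.
Matching integer coefficients to the picture gives p.

2*x^2 - x*y - 3*x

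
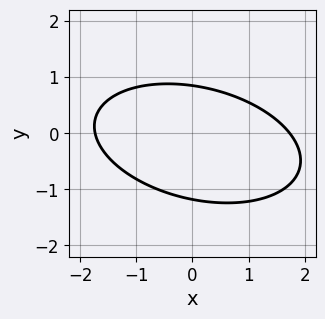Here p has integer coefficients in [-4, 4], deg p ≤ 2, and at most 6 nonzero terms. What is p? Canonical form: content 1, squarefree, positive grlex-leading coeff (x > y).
x^2 + x*y + 3*y^2 + y - 3

deg p = 2. A generic line meets the curve in up to 2 points.
Putting this together gives p.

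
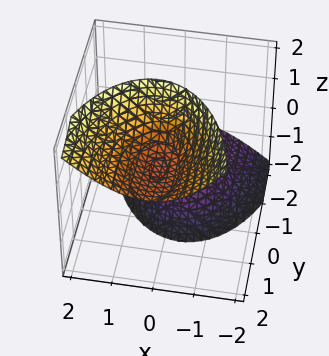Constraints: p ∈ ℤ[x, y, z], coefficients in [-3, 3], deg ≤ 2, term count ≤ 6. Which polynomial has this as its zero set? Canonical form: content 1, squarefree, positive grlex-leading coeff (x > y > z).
First, the picture has 2 separate pieces. They look like related sheets of one shape, so recover p as a whole.
Then, deg p = 2. No degree-1 surface has this shape.
Then, from the visible intercepts: the surface avoids every integer y-axis point in the box; among the integer gridlines, it crosses the z-axis at z ∈ {-1, 1}; it misses every integer gridline on the x-axis.
Finally, matching integer coefficients to the picture gives p.

3*x^2 - x*z + y^2 - 3*y*z - z^2 + 1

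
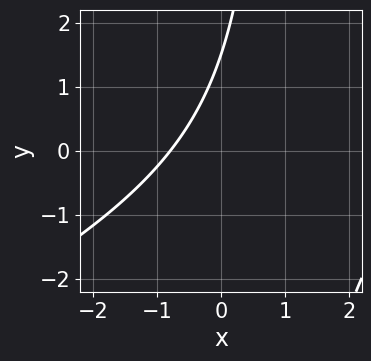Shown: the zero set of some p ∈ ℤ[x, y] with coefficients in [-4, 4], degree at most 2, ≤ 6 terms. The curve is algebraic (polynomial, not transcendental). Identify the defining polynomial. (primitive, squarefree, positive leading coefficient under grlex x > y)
The degree is 2 — no degree-1 curve has this shape.
Matching integer coefficients to the picture gives p.

x^2 - 2*x*y - 3*x + 2*y - 3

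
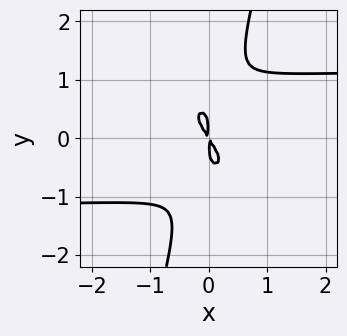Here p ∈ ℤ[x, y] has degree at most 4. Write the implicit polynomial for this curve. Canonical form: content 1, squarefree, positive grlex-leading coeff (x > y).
2*x^2*y^2 + 3*x*y^3 - y^4 - 3*x^2 - 2*x*y

First, degree: a generic line meets the curve in up to 4 points, so deg p = 4.
Finally, putting this together gives p.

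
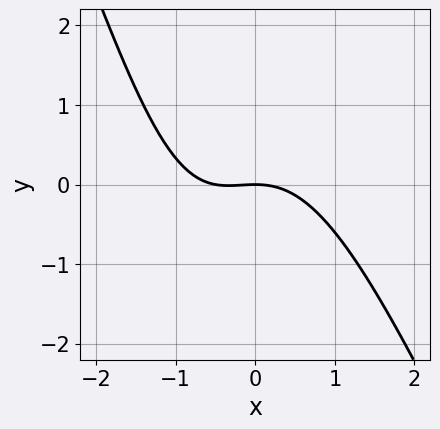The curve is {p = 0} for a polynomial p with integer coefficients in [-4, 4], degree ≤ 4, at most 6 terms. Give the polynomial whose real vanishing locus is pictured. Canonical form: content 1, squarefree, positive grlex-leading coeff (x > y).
First, the degree is 3 — a generic line meets the curve in up to 3 points.
Then, against the integer gridlines: one x-axis crossing is at x = 0; one y-axis crossing is at y = 0.
Finally, these observations pin down the coefficients.

2*x^3 + x^2*y + x^2 + x*y + 3*y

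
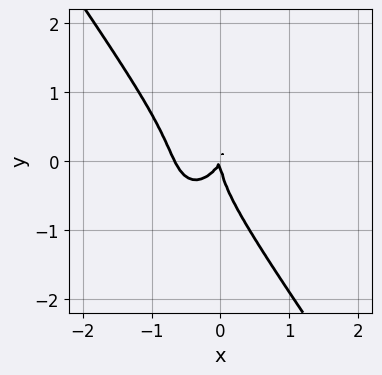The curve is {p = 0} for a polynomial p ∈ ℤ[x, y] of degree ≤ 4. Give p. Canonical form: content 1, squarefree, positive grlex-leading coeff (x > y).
1. Degree: the shape is more complex than any degree-2 curve, so deg p = 3.
2. From the visible intercepts: one x-axis crossing is at x = 0; one y-axis crossing is at y = 0.
3. These observations pin down the coefficients.

3*x^3 + y^3 + 2*x^2 - x*y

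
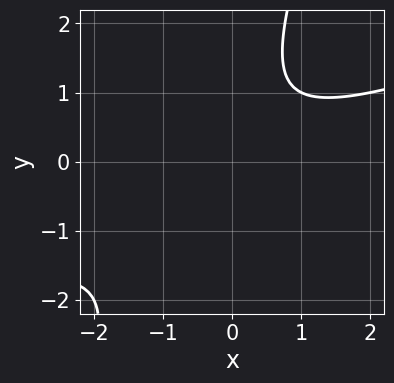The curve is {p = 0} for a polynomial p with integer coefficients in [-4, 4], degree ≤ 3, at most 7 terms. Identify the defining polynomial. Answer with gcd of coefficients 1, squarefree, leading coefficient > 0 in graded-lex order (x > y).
First, deg p = 2. A generic line meets the curve in up to 2 points.
Then, from the axis intercepts and sections: no x-intercept at any integer in the box; no y-intercept at any integer in the box.
Finally, assembling these constraints gives the stated polynomial.

x^2 - 3*x*y + y^2 - y + 2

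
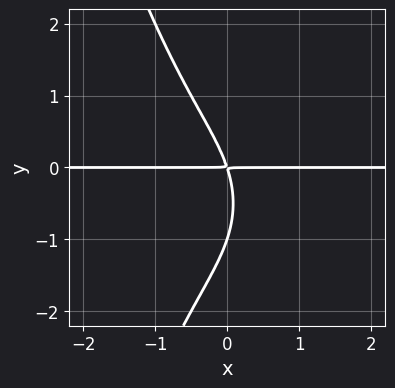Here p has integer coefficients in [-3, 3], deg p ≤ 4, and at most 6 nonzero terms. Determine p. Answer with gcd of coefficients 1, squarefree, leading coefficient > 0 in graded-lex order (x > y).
2*x^3*y - x^2*y + y^3 + 3*x*y + y^2

1. Degree: a generic line meets the curve in up to 4 points, so deg p = 4.
2. Checking where it meets the axes: one y-axis crossing is at y = -1; the visible x-axis segment lies entirely on the curve.
3. Assembling these constraints gives the stated polynomial.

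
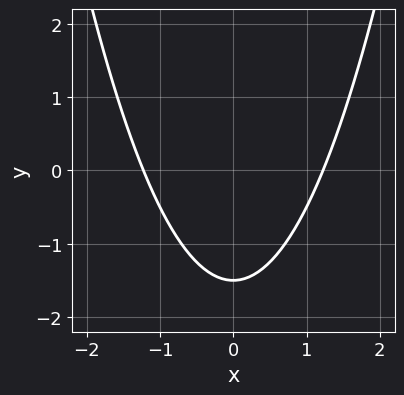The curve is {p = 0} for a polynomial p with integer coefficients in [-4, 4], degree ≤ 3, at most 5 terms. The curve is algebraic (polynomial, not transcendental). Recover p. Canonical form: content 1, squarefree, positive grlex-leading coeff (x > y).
2*x^2 - 2*y - 3

1. The degree is 2 — the shape is more complex than any degree-1 curve.
2. Symmetries: mirror symmetry x ↦ −x ⇒ only even powers of x.
3. Putting this together gives p.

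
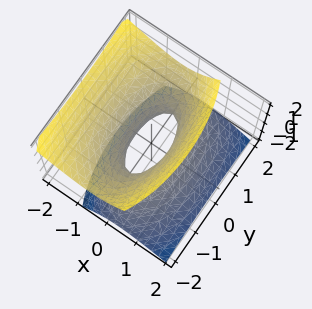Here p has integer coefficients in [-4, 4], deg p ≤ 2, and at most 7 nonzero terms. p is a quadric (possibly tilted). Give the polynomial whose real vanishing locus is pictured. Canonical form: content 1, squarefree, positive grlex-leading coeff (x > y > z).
(a) deg p = 2. No degree-1 surface has this shape.
(b) From the axis intercepts and sections: among the integer gridlines, it crosses the y-axis at y ∈ {-1, 1}; the surface avoids every integer z-axis point in the box.
(c) The integer polynomial consistent with all of this is the stated p.

3*x^2 + 2*x*z + y^2 - 2*z^2 - 1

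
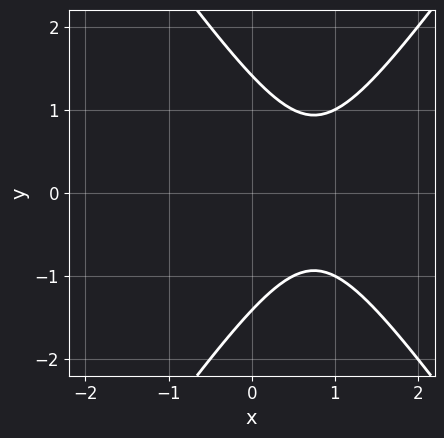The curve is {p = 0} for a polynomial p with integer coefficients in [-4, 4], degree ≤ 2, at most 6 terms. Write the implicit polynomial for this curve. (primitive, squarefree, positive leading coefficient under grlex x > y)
2*x^2 - y^2 - 3*x + 2

(a) deg p = 2. The shape is more complex than any degree-1 curve.
(b) Symmetries: the y ↦ −y reflection is a symmetry, so y appears only in even powers.
(c) From the axis intercepts and sections: no x-intercept at any integer in the box.
(d) Fitting integer coefficients to these (and the overall shape) gives p.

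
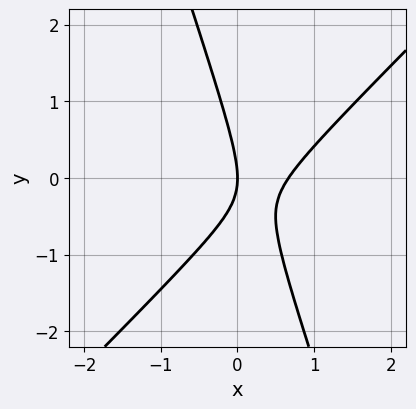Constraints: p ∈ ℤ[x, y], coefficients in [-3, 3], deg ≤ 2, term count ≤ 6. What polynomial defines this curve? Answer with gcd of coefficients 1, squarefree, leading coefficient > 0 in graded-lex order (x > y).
3*x^2 - 2*x*y - y^2 - 2*x

The degree is 2 — the shape is more complex than any degree-1 curve.
Checking where it meets the axes: it crosses the x-axis at the gridline x = 0; one y-axis crossing is at y = 0.
Putting this together gives p.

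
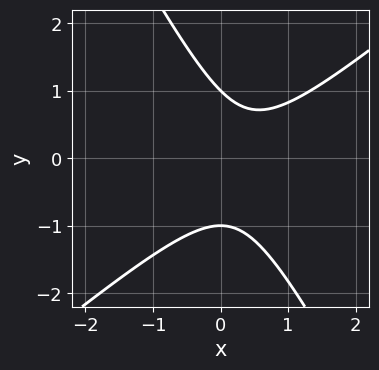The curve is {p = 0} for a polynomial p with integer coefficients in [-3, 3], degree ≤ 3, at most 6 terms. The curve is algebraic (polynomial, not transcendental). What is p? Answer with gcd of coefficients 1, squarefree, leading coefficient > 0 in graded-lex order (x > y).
3*x^2 - 2*x*y - 2*y^2 - 2*x + 2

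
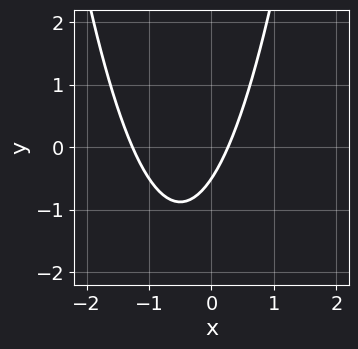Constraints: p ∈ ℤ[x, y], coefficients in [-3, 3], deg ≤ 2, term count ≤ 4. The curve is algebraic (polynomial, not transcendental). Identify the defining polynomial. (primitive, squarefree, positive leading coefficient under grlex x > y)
The degree is 2 — the shape is more complex than any degree-1 curve.
Solving for integer coefficients yields p as stated.

3*x^2 + 3*x - 2*y - 1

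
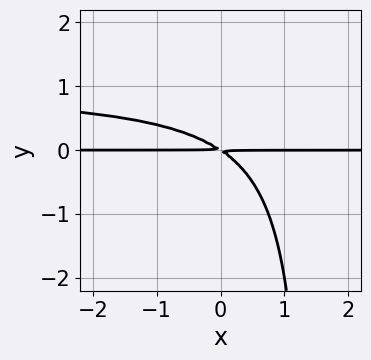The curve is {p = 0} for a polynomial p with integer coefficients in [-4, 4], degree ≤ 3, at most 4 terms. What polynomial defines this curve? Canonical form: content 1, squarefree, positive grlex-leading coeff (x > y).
2*x*y^2 - 2*x*y - 3*y^2

The degree is 3 — a generic line meets the curve in up to 3 points.
From the visible intercepts: the visible x-axis segment lies entirely on the curve.
These observations pin down the coefficients.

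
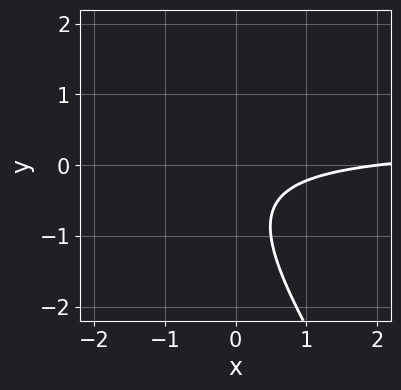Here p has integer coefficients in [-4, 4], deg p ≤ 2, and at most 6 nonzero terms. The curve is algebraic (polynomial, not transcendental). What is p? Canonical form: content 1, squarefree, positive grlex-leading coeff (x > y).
3*x*y + 2*y^2 - x + 2*y + 2

(a) The degree is 2 — a generic line meets the curve in up to 2 points.
(b) Observable constraints: no y-intercept at any integer in the box; it meets the x-axis at x = 2 (among the integer gridlines).
(c) Putting this together gives p.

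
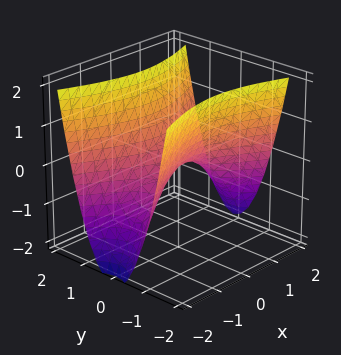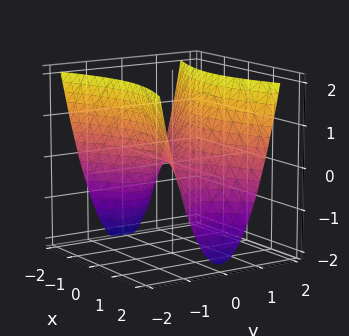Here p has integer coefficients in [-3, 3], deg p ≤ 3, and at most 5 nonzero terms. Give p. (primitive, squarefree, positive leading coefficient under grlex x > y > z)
(a) Degree: a saddle surface; a quadric, so deg p = 2.
(b) Symmetries: the y ↦ −y reflection is a symmetry, so y appears only in even powers; mirror symmetry x ↦ −x ⇒ only even powers of x.
(c) Reading off the gridlines: it meets the z-axis at z = 0 (among the integer gridlines); it meets the x-axis at x = 0 (among the integer gridlines).
(d) The integer polynomial consistent with all of this is the stated p.

x^2 - 3*y^2 + 2*z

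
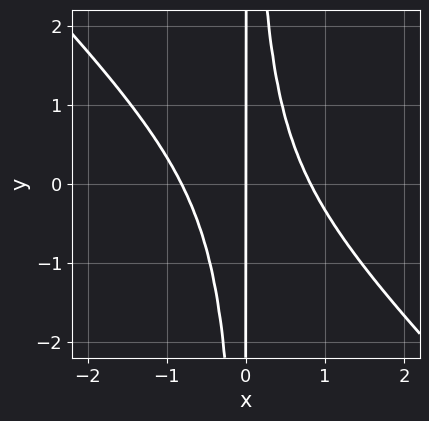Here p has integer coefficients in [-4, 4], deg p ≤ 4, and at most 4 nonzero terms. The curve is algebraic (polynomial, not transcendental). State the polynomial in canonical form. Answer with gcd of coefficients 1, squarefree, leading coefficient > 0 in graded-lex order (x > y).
3*x^3 + 3*x^2*y - 2*x

First, the degree is 3 — the shape is more complex than any degree-2 curve.
Next, reading off the gridlines: it meets the x-axis at x = 0 (among the integer gridlines); every point of the y-axis in the box is on the curve.
Finally, putting this together gives p.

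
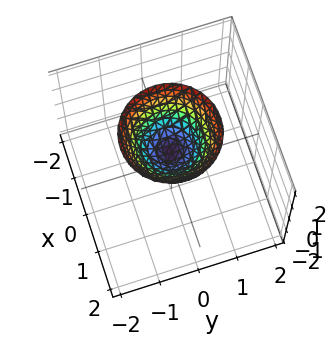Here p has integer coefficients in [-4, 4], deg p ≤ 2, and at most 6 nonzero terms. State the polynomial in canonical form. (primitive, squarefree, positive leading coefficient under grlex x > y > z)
3*x^2 + 3*y^2 - 3*z + 2

(a) The degree is 2 — no degree-1 surface has this shape.
(b) Symmetries: the surface is invariant under rotation about z: p = q(x² + y², z).
(c) Reading off the gridlines: a circular section at z = 1 has radius between 0 and 1; no x-intercept at any integer in the box; the surface avoids every integer y-axis point in the box.
(d) These observations pin down the coefficients.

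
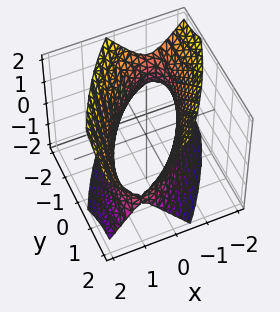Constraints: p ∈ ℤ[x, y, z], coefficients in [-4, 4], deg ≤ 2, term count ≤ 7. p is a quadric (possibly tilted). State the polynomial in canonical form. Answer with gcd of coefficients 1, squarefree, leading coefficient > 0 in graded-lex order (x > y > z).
2*x^2 - 2*x*y + y^2 - z^2 - 2

First, the degree is 2 — no degree-1 surface has this shape.
Next, from the visible intercepts: it misses every integer gridline on the z-axis; the x-axis gridline crossings are at x ∈ {-1, 1}.
Finally, matching integer coefficients to the picture gives p.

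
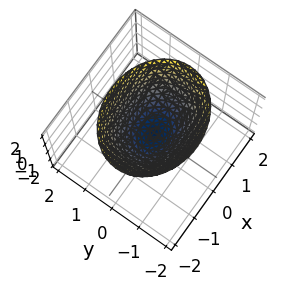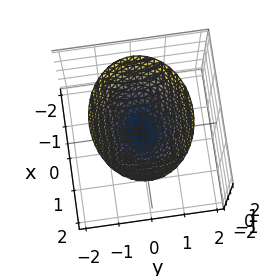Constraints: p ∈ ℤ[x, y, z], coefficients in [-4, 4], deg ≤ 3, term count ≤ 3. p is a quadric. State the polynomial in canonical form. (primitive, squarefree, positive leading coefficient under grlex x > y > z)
2*x^2 + 3*y^2 - 3*z

(a) deg p = 2. A single bowl opening along one axis; a quadric.
(b) Symmetries: the y ↦ −y reflection is a symmetry, so y appears only in even powers; the x ↦ −x reflection is a symmetry, so x appears only in even powers.
(c) Against the integer gridlines: it crosses the y-axis at the gridline y = 0; it crosses the x-axis at the gridline x = 0; one z-axis crossing is at z = 0.
(d) Putting this together gives p.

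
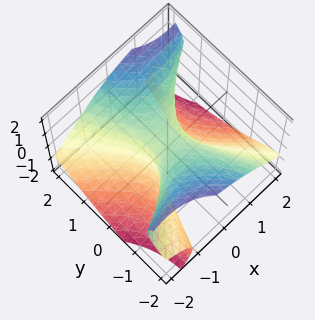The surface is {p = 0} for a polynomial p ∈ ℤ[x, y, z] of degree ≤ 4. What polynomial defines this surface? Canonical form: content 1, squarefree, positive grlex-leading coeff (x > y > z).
3*x*y*z - 2*z^3 - 3*x^2 + 2*y^2 + 1

(a) The degree is 3 — no degree-2 surface has this shape.
(b) Against the integer gridlines: it misses every integer gridline on the y-axis.
(c) The integer polynomial consistent with all of this is the stated p.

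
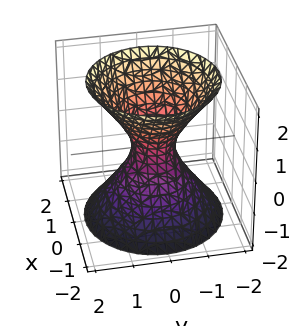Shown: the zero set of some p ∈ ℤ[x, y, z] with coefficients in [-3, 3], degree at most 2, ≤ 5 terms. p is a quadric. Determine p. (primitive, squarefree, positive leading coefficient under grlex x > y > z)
3*x^2 + 3*y^2 - 2*z^2 - 1

(a) Degree: an hourglass — one-sheet hyperboloid; a quadric, so deg p = 2.
(b) Symmetries: rotational symmetry about the z-axis ⇒ p depends on x, y only through x² + y²; the z ↦ −z reflection is a symmetry, so z appears only in even powers.
(c) Reading off the gridlines: no z-intercept at any integer in the box; a circular section at z = 2 has radius between 1 and 2.
(d) Fitting integer coefficients to these (and the overall shape) gives p.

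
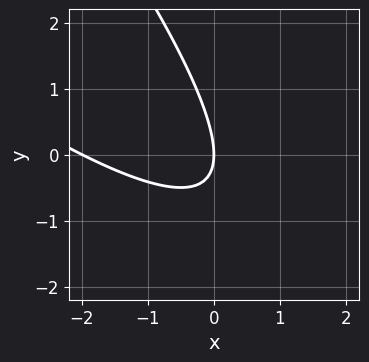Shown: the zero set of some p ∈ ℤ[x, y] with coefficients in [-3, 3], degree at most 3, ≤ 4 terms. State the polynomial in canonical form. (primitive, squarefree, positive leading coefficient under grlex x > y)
1. Degree: a generic line meets the curve in up to 2 points, so deg p = 2.
2. Reading off the gridlines: the x-axis gridline crossings are at x ∈ {-2, 0}; one y-axis crossing is at y = 0.
3. Fitting integer coefficients to these (and the overall shape) gives p.

x^2 + 2*x*y + y^2 + 2*x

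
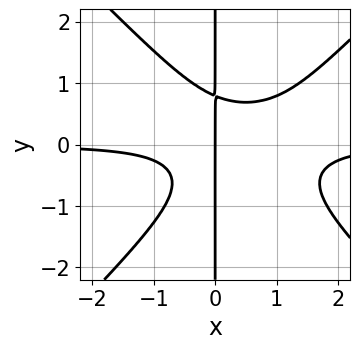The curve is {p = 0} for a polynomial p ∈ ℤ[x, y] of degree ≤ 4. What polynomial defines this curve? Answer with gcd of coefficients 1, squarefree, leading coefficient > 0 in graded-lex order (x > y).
deg p = 4. A generic line meets the curve in up to 4 points.
From the axis intercepts and sections: the visible y-axis segment lies entirely on the curve; it meets the x-axis at x = 0 (among the integer gridlines).
Together with the visible shape, these determine p as stated.

2*x^3*y - 2*x*y^3 - 2*x^2*y + x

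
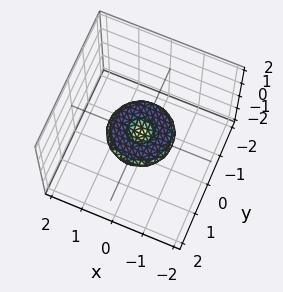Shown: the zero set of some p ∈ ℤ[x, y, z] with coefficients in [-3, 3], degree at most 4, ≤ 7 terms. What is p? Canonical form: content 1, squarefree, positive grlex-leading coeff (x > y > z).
(a) The degree is 4 — the shape is more complex than any degree-3 surface.
(b) Symmetries: the z-axis is an axis of rotation, so x and y enter only as x² + y².
(c) From the axis intercepts and sections: a circular section at z = 0 has radius exactly 1; one z-axis crossing is at z = 0; the x-axis gridline crossings are at x ∈ {-1, 0, 1}.
(d) Together with the visible shape, these determine p as stated. Check: (0, 1, 0) on the y-axis lies on the surface, and p(0, 1, 0) = 0. ✓

x^4 + 2*x^2*y^2 + y^4 - x^2 - y^2 + 3*z^2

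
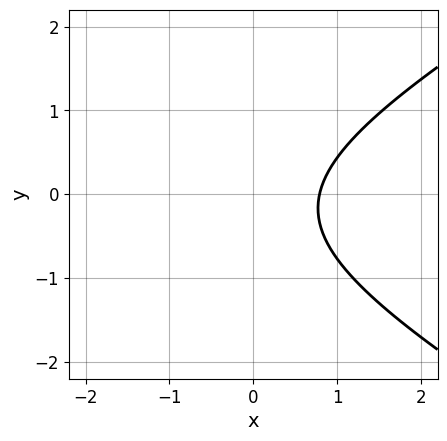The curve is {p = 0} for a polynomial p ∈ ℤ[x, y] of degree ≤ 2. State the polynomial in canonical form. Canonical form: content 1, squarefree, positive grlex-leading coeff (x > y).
x^2 - 3*y^2 + 3*x - y - 3

First, deg p = 2. A generic line meets the curve in up to 2 points.
Next, against the integer gridlines: the curve avoids every integer y-axis point in the box.
Finally, these observations pin down the coefficients.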